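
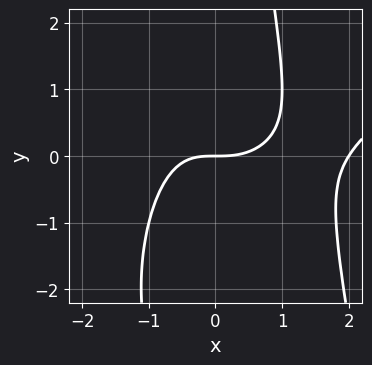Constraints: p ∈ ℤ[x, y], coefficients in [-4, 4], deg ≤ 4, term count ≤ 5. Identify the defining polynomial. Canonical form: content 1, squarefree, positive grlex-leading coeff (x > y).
1. deg p = 4. A generic line meets the curve in up to 4 points.
2. From the visible intercepts: the x-axis gridline crossings are at x ∈ {0, 2}; it meets the y-axis at y = 0 (among the integer gridlines).
3. These observations pin down the coefficients.

x^4 - x^3*y - 2*x^3 - x*y^2 + 3*y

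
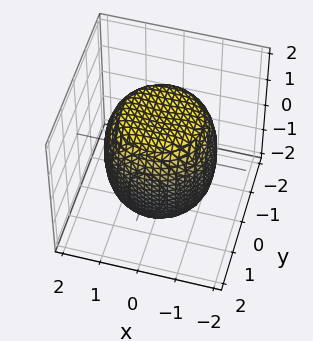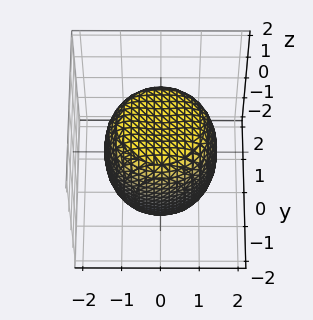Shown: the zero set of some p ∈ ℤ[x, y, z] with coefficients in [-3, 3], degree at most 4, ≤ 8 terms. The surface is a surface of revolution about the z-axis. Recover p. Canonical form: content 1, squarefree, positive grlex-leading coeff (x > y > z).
x^4 + 2*x^2*y^2 + y^4 - x^2 - y^2 + z^2 - 2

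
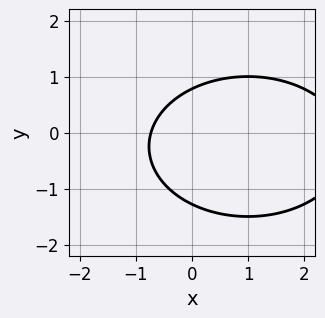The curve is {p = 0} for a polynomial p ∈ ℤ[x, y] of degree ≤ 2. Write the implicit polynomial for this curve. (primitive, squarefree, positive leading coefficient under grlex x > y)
The degree is 2 — a generic line meets the curve in up to 2 points.
Solving for integer coefficients yields p as stated.

x^2 + 2*y^2 - 2*x + y - 2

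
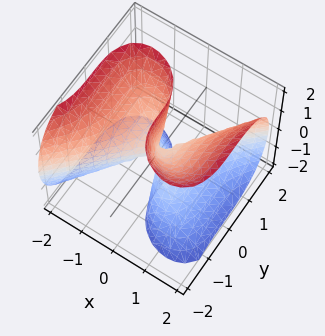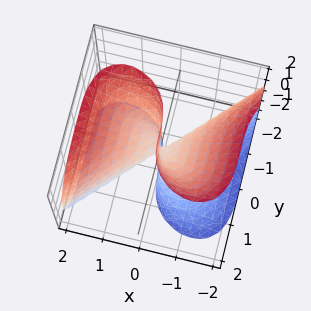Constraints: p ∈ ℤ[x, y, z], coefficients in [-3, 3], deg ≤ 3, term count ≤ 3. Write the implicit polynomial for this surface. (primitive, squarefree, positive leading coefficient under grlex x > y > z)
1. The degree is 3 — no degree-2 surface has this shape.
2. Checking where it meets the axes: it crosses the y-axis at the gridline y = 0; every point of the z-axis in the box is on the surface; one x-axis crossing is at x = 0.
3. Fitting integer coefficients to these (and the overall shape) gives p.

x^3 - x*z^2 - y^3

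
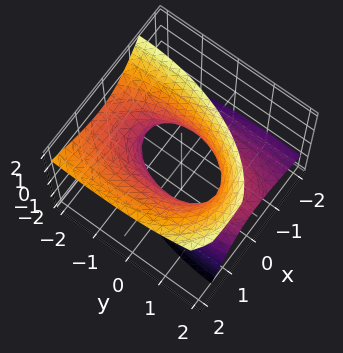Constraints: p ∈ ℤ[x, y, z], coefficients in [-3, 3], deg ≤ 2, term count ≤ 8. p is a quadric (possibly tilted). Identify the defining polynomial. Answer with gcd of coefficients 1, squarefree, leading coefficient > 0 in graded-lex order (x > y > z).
(a) Degree: no degree-1 surface has this shape, so deg p = 2.
(b) Checking where it meets the axes: no z-intercept at any integer in the box.
(c) Fitting integer coefficients to these (and the overall shape) gives p.

3*x^2 - 3*x*z + y^2 + 2*y*z - 2*z^2 - 2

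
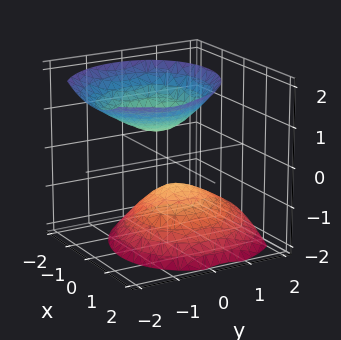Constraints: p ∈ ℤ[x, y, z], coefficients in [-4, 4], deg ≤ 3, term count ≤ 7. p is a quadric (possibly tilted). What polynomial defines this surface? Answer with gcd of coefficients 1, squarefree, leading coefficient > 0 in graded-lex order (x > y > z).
3*x^2 + x*y + 3*y^2 + 2*y*z - 3*z^2 + 2

(a) I count 2 distinct pieces. They look like related sheets of one shape, so recover p as a whole.
(b) deg p = 2. No degree-1 surface has this shape.
(c) From the axis intercepts and sections: the surface avoids every integer x-axis point in the box; the surface avoids every integer y-axis point in the box.
(d) These observations pin down the coefficients.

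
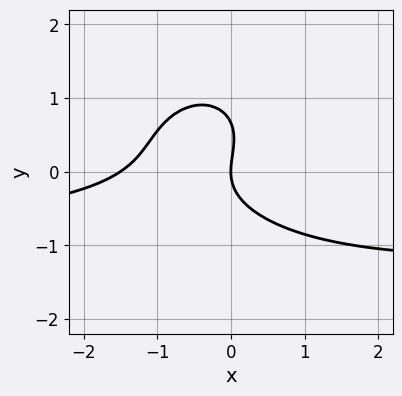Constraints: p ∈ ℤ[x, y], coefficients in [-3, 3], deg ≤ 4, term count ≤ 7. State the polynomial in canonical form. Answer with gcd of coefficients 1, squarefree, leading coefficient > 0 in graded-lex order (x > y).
2*x^2*y + 3*y^3 + 2*x^2 - 2*y^2 + 3*x

First, the degree is 3 — no degree-2 curve has this shape.
Next, reading off the gridlines: it crosses the y-axis at the gridline y = 0; it meets the x-axis at x = 0 (among the integer gridlines).
Finally, these observations pin down the coefficients.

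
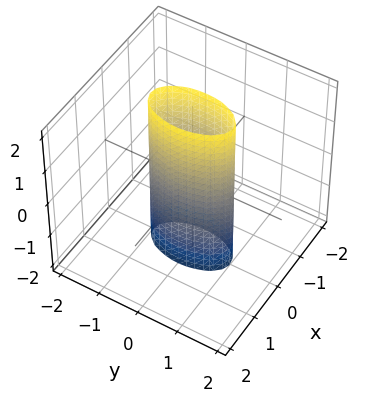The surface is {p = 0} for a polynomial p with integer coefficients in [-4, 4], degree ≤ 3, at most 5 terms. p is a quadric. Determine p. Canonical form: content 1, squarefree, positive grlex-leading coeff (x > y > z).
(a) The degree is 2 — constant cross-section along one axis; a quadric.
(b) Symmetries: the x ↦ −x reflection is a symmetry, so x appears only in even powers; it's symmetric under y → −y, forcing even powers of y; mirror symmetry z ↦ −z ⇒ only even powers of z.
(c) Observable constraints: among the integer gridlines, it crosses the y-axis at y ∈ {-1, 1}; no z-intercept at any integer in the box.
(d) The integer polynomial consistent with all of this is the stated p.

3*x^2 + y^2 - 1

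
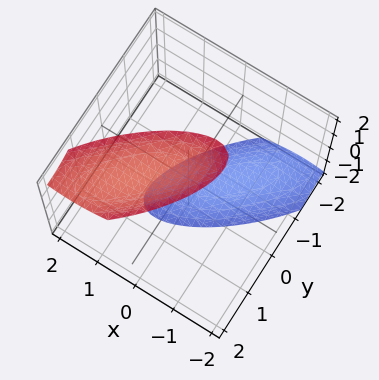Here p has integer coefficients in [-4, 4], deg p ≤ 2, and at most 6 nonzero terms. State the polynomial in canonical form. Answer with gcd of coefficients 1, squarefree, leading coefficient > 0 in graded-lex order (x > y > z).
2*x^2 - 3*x*y + 2*y^2 - y*z - z^2 + 3

(a) There are 2 components. They look like related sheets of one shape, so recover p as a whole.
(b) Degree: the shape is more complex than any degree-1 surface, so deg p = 2.
(c) Reading off the gridlines: no x-intercept at any integer in the box; the surface avoids every integer y-axis point in the box.
(d) These observations pin down the coefficients.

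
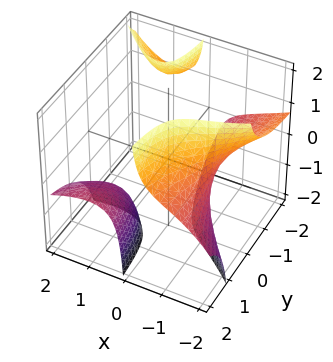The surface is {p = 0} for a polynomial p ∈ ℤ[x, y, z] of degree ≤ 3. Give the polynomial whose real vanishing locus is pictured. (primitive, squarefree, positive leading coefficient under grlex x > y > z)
The picture has 3 separate pieces. Treating them together as one polynomial.
deg p = 3. The shape is more complex than any degree-2 surface.
From the visible intercepts: it misses every integer gridline on the z-axis; no y-intercept at any integer in the box.
Assembling these constraints gives the stated polynomial.

x^3 + x^2*z + 3*x*y*z - x*y + 2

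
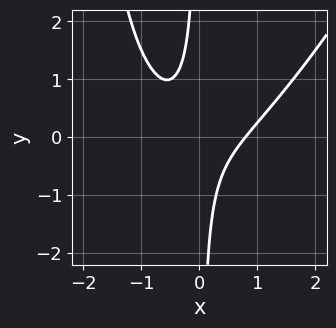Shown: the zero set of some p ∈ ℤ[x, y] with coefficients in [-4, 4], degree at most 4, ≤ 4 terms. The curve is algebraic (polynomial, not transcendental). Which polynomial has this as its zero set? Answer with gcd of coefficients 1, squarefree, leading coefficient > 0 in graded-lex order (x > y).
1. deg p = 3.
2. Checking where it meets the axes: no y-intercept at any integer in the box.
3. Putting this together gives p.

2*x^3 - x^2*y - 3*x*y - 1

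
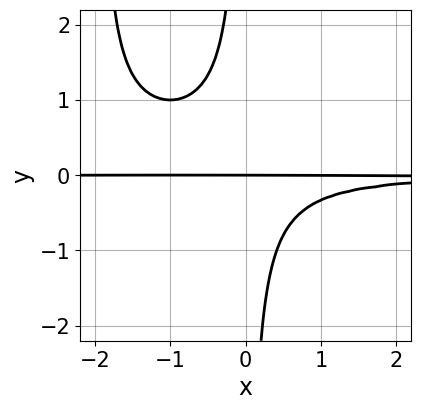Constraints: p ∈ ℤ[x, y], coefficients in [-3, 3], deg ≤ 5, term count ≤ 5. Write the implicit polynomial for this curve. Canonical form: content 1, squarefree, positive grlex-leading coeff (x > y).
x^2*y^2 + 2*x*y^2 + y

1. deg p = 4. The shape is more complex than any degree-3 curve.
2. Checking where it meets the axes: it meets the y-axis at y = 0 (among the integer gridlines); the visible x-axis segment lies entirely on the curve.
3. Together with the visible shape, these determine p as stated.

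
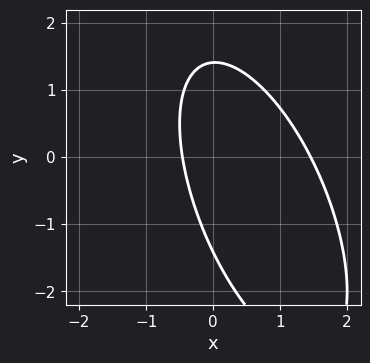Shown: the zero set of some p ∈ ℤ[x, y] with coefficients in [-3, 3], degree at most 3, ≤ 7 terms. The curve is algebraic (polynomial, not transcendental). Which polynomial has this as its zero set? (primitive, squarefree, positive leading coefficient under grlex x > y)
3*x^2 + 2*x*y + y^2 - 3*x - 2

deg p = 2. The shape is more complex than any degree-1 curve.
Putting this together gives p.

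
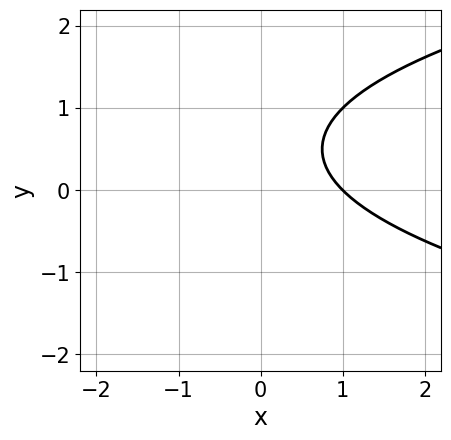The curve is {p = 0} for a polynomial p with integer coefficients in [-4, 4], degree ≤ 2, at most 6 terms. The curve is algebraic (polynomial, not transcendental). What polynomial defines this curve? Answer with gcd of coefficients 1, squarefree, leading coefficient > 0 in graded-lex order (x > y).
y^2 - x - y + 1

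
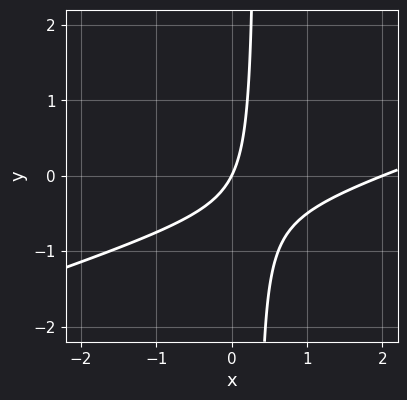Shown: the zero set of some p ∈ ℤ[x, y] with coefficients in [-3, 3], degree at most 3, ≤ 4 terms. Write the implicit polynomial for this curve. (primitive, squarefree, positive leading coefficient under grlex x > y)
x^2 - 3*x*y - 2*x + y

deg p = 2.
From the axis intercepts and sections: one y-axis crossing is at y = 0; among the integer gridlines, it crosses the x-axis at x ∈ {0, 2}.
Putting this together gives p.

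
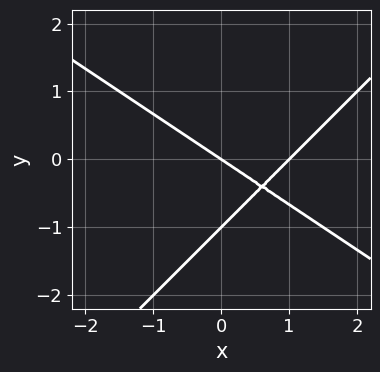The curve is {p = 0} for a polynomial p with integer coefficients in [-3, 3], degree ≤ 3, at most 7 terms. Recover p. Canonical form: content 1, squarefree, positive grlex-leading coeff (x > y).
2*x^2 + x*y - 3*y^2 - 2*x - 3*y

First, deg p = 2.
Next, reading off the gridlines: the y-axis gridline crossings are at y ∈ {-1, 0}; among the integer gridlines, it crosses the x-axis at x ∈ {0, 1}.
Finally, together with the visible shape, these determine p as stated.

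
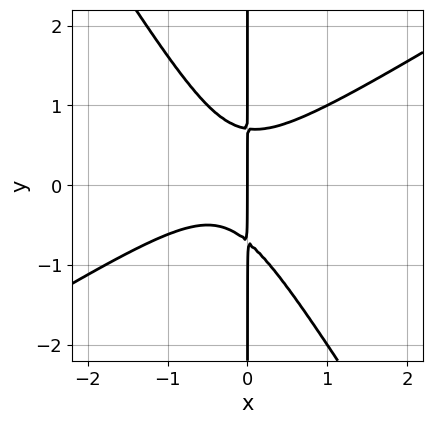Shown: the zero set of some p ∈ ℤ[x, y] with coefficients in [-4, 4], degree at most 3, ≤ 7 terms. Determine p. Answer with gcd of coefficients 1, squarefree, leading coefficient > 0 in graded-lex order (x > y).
(a) Degree: no degree-2 curve has this shape, so deg p = 3.
(b) Against the integer gridlines: it meets the x-axis at x = 0 (among the integer gridlines); every point of the y-axis in the box is on the curve.
(c) Matching integer coefficients to the picture gives p.

2*x^3 - 2*x^2*y - 2*x*y^2 + x^2 + x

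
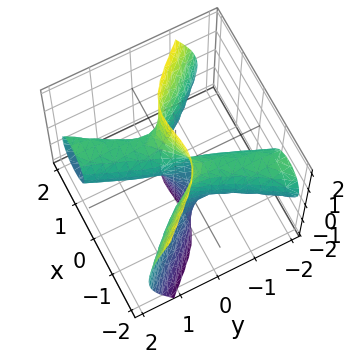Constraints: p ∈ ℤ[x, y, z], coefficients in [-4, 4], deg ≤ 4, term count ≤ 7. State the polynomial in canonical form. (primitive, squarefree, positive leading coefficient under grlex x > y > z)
3*x^3 - 3*x*y^2 + y^3 + 3*y*z^2 - 2*x

deg p = 3. The shape is more complex than any degree-2 surface.
From the axis intercepts and sections: one y-axis crossing is at y = 0; every point of the z-axis in the box is on the surface; it crosses the x-axis at the gridline x = 0.
Solving for integer coefficients yields p as stated.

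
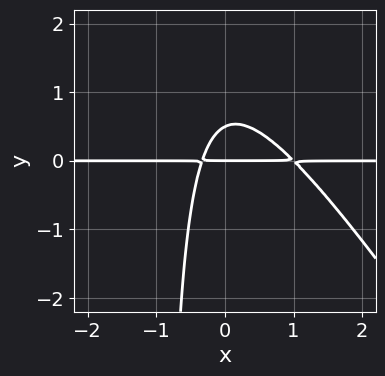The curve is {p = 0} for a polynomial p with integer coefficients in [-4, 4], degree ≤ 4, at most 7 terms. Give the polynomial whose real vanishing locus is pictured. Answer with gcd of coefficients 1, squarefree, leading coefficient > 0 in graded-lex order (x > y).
deg p = 3. The shape is more complex than any degree-2 curve.
Checking where it meets the axes: every point of the x-axis in the box is on the curve; it meets the y-axis at y = 0 (among the integer gridlines).
These observations pin down the coefficients.

3*x^2*y + 2*x*y^2 - 2*x*y + 2*y^2 - y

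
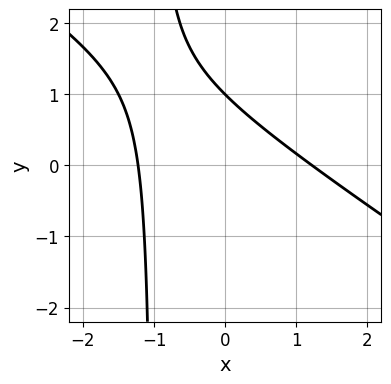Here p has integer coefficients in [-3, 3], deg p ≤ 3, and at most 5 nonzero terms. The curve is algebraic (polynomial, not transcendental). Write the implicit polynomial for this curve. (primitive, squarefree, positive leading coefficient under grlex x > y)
2*x^2 + 3*x*y + 3*y - 3

(a) The degree is 2 — the shape is more complex than any degree-1 curve.
(b) Checking where it meets the axes: one y-axis crossing is at y = 1.
(c) Fitting integer coefficients to these (and the overall shape) gives p.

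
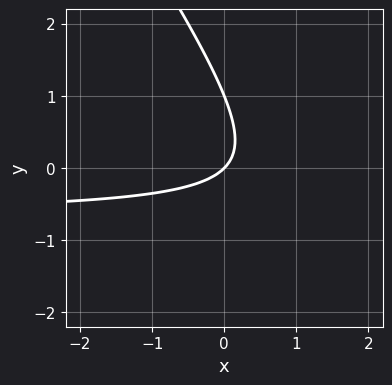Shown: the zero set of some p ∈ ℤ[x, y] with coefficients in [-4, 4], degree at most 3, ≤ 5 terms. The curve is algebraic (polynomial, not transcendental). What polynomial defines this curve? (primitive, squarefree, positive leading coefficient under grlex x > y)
First, deg p = 2. The shape is more complex than any degree-1 curve.
Then, observable constraints: the y-axis gridline crossings are at y ∈ {0, 1}; it crosses the x-axis at the gridline x = 0.
Finally, assembling these constraints gives the stated polynomial.

3*x*y + 2*y^2 + 2*x - 2*y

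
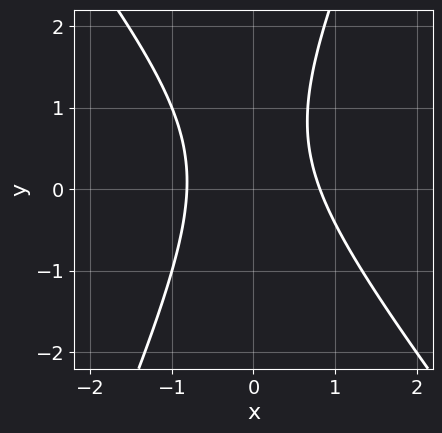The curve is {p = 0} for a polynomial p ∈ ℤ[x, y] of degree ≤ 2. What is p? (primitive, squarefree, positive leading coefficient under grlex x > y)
3*x^2 + x*y - y^2 + y - 2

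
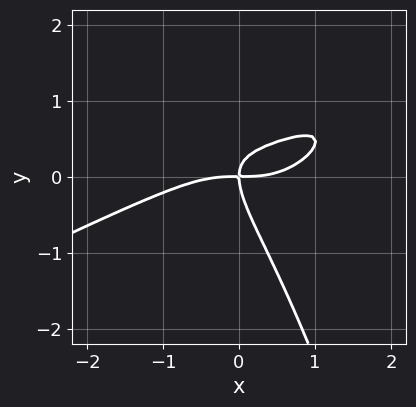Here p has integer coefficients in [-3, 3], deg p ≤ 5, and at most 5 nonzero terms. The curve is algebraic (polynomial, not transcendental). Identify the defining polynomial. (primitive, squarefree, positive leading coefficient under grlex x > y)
x^4 - 2*x^3*y + 3*x*y^2 + 2*y^3 - 2*x*y

(a) deg p = 4. No degree-3 curve has this shape.
(b) Observable constraints: it meets the x-axis at x = 0 (among the integer gridlines); it crosses the y-axis at the gridline y = 0.
(c) The integer polynomial consistent with all of this is the stated p.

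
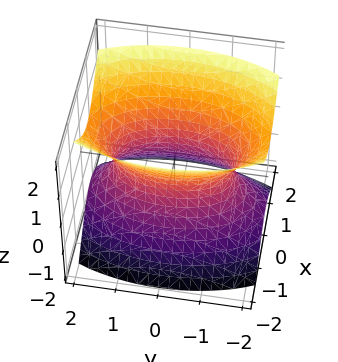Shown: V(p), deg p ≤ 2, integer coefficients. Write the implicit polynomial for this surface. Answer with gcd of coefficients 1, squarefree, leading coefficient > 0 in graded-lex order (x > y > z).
3*x^2 + y^2 - 2*z^2 - 2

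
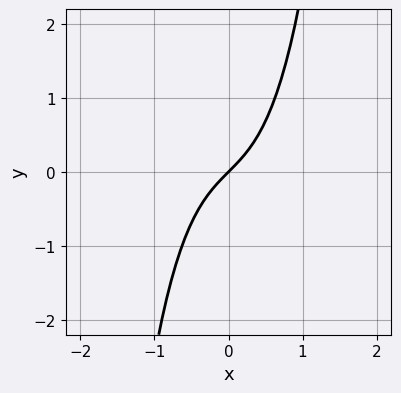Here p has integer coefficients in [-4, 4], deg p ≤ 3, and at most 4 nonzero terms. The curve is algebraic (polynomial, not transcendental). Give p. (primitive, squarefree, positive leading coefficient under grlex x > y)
(a) deg p = 3.
(b) Checking where it meets the axes: it crosses the x-axis at the gridline x = 0; it meets the y-axis at y = 0 (among the integer gridlines).
(c) Assembling these constraints gives the stated polynomial.

3*x^3 + 2*x - 2*y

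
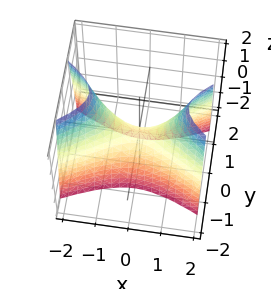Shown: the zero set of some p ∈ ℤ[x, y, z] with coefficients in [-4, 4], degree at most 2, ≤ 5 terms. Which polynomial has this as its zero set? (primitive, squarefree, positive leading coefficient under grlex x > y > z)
First, deg p = 2. A saddle surface; a quadric.
Then, symmetries: it's symmetric under y → −y, forcing even powers of y; it's symmetric under x → −x, forcing even powers of x.
Then, from the visible intercepts: it meets the y-axis at y = 0 (among the integer gridlines); it crosses the x-axis at the gridline x = 0; it crosses the z-axis at the gridline z = 0.
Finally, assembling these constraints gives the stated polynomial.

x^2 - 3*y^2 - z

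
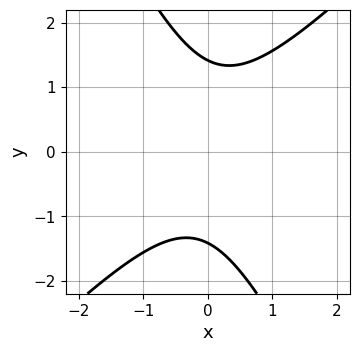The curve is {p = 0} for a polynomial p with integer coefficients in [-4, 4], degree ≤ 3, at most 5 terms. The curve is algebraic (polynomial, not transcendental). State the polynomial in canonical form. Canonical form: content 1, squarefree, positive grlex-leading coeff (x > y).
First, deg p = 2.
Then, from the visible intercepts: it misses every integer gridline on the x-axis.
Finally, together with the visible shape, these determine p as stated.

2*x^2 - x*y - y^2 + 2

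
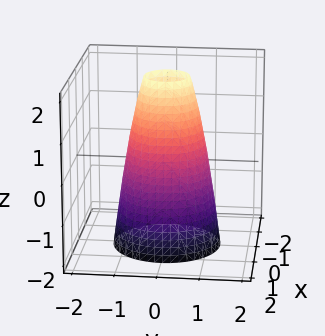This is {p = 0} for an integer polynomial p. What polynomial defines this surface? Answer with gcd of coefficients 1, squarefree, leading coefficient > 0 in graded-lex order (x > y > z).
3*x^2 + 3*y^2 + z - 3

deg p = 2. The shape is more complex than any degree-1 surface.
Symmetries: rotational symmetry about the z-axis ⇒ p depends on x, y only through x² + y².
From the visible intercepts: the y-axis gridline crossings are at y ∈ {-1, 1}; a circular section at z = 0 has radius exactly 1; among the integer gridlines, it crosses the x-axis at x ∈ {-1, 1}.
Fitting integer coefficients to these (and the overall shape) gives p.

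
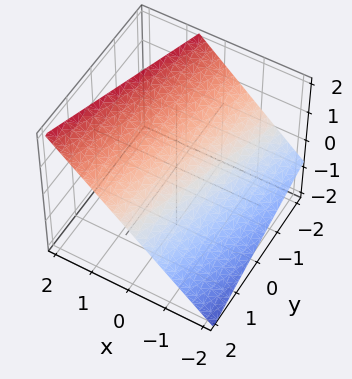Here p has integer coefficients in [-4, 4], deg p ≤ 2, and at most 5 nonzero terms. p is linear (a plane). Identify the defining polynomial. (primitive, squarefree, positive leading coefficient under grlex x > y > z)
First, the degree is 1 — the surface is flat (a plane).
Then, observable constraints: it meets the y-axis at y = 2 (among the integer gridlines).
Finally, putting this together gives p.

3*x - y - 3*z + 2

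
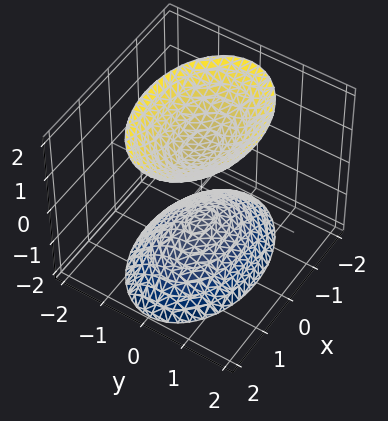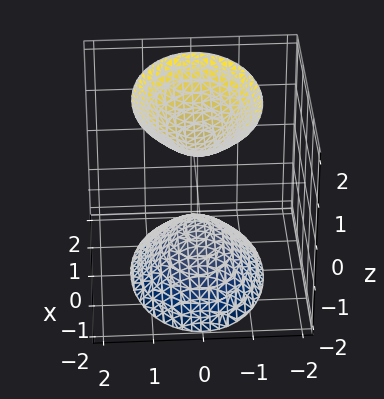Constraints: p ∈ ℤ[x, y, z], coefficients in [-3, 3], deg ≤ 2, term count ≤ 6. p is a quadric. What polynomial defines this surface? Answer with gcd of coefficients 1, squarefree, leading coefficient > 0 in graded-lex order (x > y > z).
First, there are 2 components.
Then, deg p = 2.
Then, symmetries: mirror symmetry x ↦ −x ⇒ only even powers of x; the y ↦ −y reflection is a symmetry, so y appears only in even powers; it's symmetric under z → −z, forcing even powers of z.
Next, from the visible intercepts: no y-intercept at any integer in the box; it misses every integer gridline on the x-axis; among the integer gridlines, it crosses the z-axis at z ∈ {-1, 1}.
Finally, fitting integer coefficients to these (and the overall shape) gives p.

x^2 + 2*y^2 - z^2 + 1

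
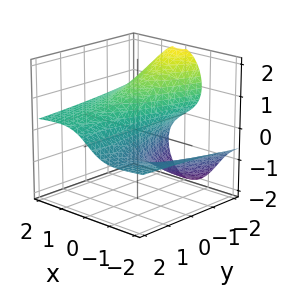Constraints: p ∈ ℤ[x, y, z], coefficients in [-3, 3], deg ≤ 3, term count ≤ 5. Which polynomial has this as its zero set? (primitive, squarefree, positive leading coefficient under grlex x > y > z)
3*x^2*z + z^3 + 2*y*z - 3*x

1. deg p = 3.
2. Against the integer gridlines: the visible y-axis segment lies entirely on the surface; it meets the z-axis at z = 0 (among the integer gridlines).
3. Assembling these constraints gives the stated polynomial.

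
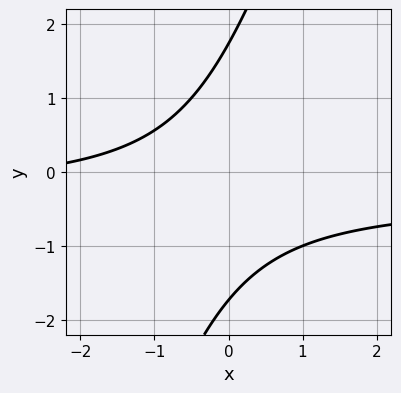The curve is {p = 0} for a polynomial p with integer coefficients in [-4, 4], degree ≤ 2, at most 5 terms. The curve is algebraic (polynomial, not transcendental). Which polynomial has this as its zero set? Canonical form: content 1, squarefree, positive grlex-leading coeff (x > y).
3*x*y - y^2 + x + 3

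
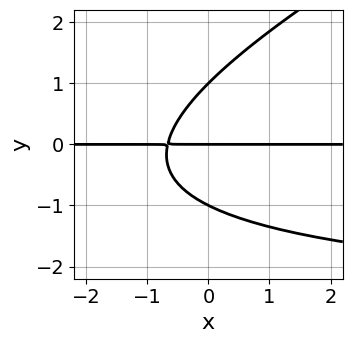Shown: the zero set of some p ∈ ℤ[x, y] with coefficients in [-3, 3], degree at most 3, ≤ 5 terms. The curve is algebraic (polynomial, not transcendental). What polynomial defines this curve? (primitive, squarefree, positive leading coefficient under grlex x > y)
x*y^2 - 2*y^3 + 3*x*y + 2*y

Degree: the shape is more complex than any degree-2 curve, so deg p = 3.
Reading off the gridlines: the y-axis gridline crossings are at y ∈ {-1, 0, 1}; the visible x-axis segment lies entirely on the curve.
Assembling these constraints gives the stated polynomial.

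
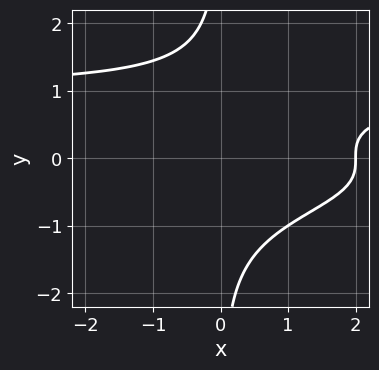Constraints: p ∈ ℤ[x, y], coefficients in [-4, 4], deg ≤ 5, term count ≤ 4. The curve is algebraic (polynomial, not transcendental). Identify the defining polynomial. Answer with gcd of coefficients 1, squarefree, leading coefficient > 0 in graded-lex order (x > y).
(a) deg p = 4.
(b) From the axis intercepts and sections: it meets the x-axis at x = 2 (among the integer gridlines); it misses every integer gridline on the y-axis.
(c) Putting this together gives p.

x*y^3 - x + 2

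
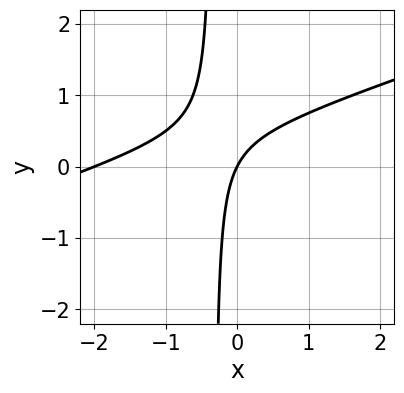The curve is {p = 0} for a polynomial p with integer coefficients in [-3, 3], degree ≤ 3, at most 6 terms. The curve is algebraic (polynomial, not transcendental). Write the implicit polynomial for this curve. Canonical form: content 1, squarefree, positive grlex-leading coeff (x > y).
First, the degree is 2 — a generic line meets the curve in up to 2 points.
Then, against the integer gridlines: among the integer gridlines, it crosses the x-axis at x ∈ {-2, 0}; one y-axis crossing is at y = 0.
Finally, putting this together gives p.

x^2 - 3*x*y + 2*x - y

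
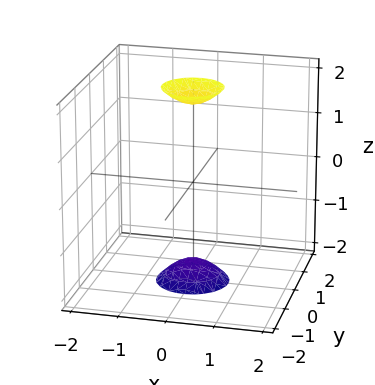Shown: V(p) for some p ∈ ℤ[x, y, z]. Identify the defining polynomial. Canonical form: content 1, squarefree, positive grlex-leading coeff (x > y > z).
3*x^2 + 3*y^2 - z^2 + 3

There are 2 components. Treating them together as one polynomial.
The degree is 2 — no degree-1 surface has this shape.
Symmetry: the surface is invariant under rotation about z: p = q(x² + y², z).
Reading off the gridlines: no y-intercept at any integer in the box; the surface avoids every integer x-axis point in the box; a circular section at z = 2 has radius between 0 and 1.
Solving for integer coefficients yields p as stated.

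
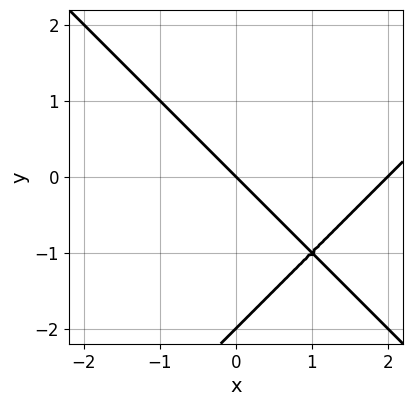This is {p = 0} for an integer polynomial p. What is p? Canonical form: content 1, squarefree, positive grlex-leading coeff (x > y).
x^2 - y^2 - 2*x - 2*y

(a) The degree is 2 — a generic line meets the curve in up to 2 points.
(b) Reading off the gridlines: among the integer gridlines, it crosses the x-axis at x ∈ {0, 2}; among the integer gridlines, it crosses the y-axis at y ∈ {-2, 0}.
(c) Together with the visible shape, these determine p as stated.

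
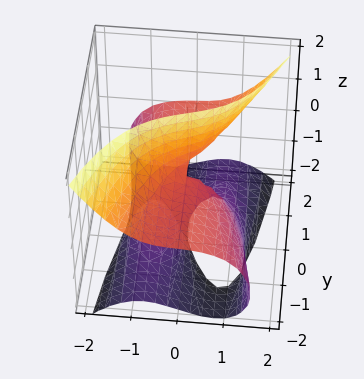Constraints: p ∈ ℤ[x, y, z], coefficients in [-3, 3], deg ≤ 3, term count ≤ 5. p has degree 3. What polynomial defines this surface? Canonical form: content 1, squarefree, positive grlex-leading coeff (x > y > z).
2*x^3 - 2*y*z^2 + 2*x*z - 3*y*z + y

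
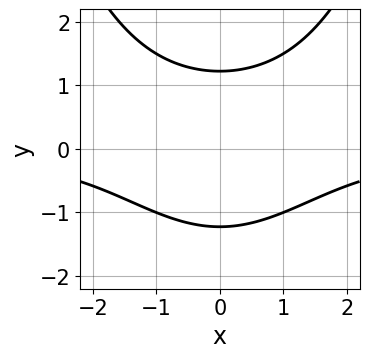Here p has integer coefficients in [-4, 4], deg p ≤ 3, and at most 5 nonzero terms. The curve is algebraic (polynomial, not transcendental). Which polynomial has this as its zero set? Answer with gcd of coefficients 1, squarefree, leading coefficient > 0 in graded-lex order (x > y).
x^2*y - 2*y^2 + 3

1. Degree: the shape is more complex than any degree-2 curve, so deg p = 3.
2. Symmetries: mirror symmetry x ↦ −x ⇒ only even powers of x.
3. Reading off the gridlines: it misses every integer gridline on the x-axis.
4. Matching integer coefficients to the picture gives p.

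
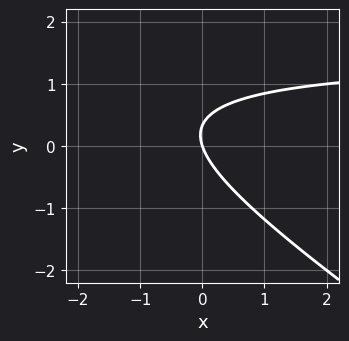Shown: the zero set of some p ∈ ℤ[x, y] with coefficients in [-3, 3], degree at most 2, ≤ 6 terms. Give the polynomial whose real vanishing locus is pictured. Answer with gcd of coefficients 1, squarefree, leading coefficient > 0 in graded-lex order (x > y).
2*x*y + 3*y^2 - 3*x - y

First, deg p = 2. A generic line meets the curve in up to 2 points.
Then, reading off the gridlines: it crosses the y-axis at the gridline y = 0; one x-axis crossing is at x = 0.
Finally, solving for integer coefficients yields p as stated.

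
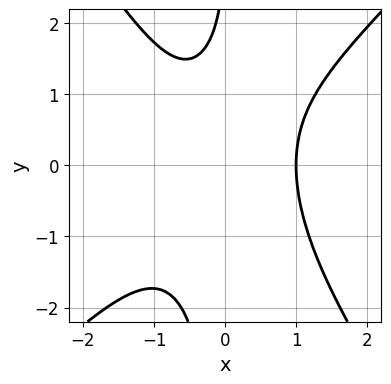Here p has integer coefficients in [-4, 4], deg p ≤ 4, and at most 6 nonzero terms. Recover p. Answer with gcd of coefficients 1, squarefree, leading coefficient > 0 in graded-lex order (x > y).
First, degree: no degree-2 curve has this shape, so deg p = 3.
Then, from the axis intercepts and sections: it meets the x-axis at x = 1 (among the integer gridlines); the curve avoids every integer y-axis point in the box.
Finally, putting this together gives p.

3*x^3 - x^2*y - 2*x*y^2 + y - 3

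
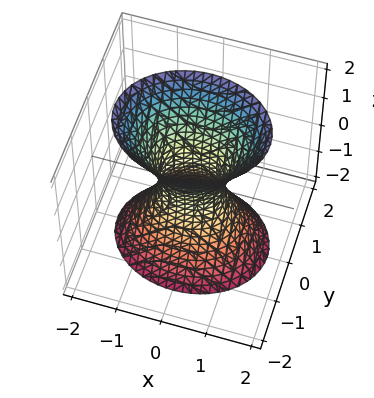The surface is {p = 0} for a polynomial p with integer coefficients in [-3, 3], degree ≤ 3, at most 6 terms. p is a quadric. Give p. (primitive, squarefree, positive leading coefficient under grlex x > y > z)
2*x^2 + 3*y^2 - z^2 - 1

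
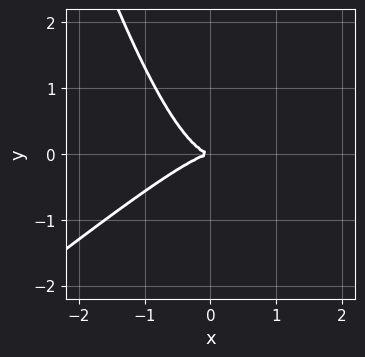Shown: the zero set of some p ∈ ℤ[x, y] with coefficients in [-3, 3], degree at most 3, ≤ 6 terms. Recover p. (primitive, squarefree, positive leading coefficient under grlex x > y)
First, degree: the shape is more complex than any degree-2 curve, so deg p = 3.
Next, against the integer gridlines: it crosses the y-axis at the gridline y = 0; one x-axis crossing is at x = 0.
Finally, together with the visible shape, these determine p as stated.

3*x^3 - 3*x^2*y - x*y^2 + 3*y^2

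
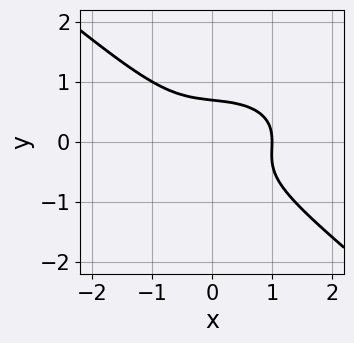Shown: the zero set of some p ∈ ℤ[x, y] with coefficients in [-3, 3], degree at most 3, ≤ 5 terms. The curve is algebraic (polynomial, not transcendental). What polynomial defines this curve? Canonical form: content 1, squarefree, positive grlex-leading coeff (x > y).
The degree is 3 — the shape is more complex than any degree-2 curve.
Reading off the gridlines: it crosses the x-axis at the gridline x = 1.
Assembling these constraints gives the stated polynomial.

x^3 + x*y^2 + 3*y^3 - 1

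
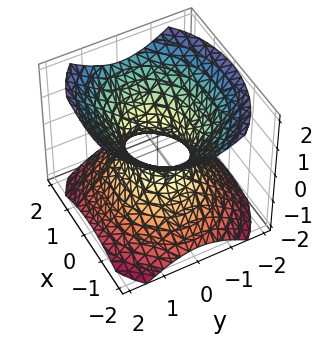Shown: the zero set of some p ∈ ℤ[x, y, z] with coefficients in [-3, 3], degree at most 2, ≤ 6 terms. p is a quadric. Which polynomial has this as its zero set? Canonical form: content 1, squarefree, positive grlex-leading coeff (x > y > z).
2*x^2 + 3*y^2 - 3*z^2 - 2

1. Degree: an hourglass — one-sheet hyperboloid; a quadric, so deg p = 2.
2. Symmetries: the y ↦ −y reflection is a symmetry, so y appears only in even powers; it's symmetric under x → −x, forcing even powers of x; it's symmetric under z → −z, forcing even powers of z.
3. Checking where it meets the axes: among the integer gridlines, it crosses the x-axis at x ∈ {-1, 1}; it misses every integer gridline on the z-axis.
4. Putting this together gives p.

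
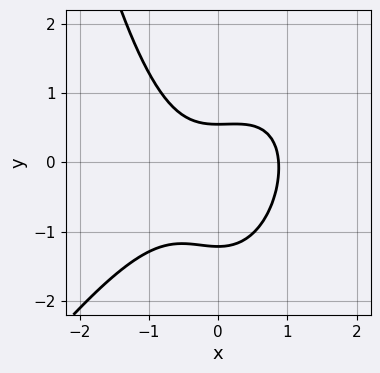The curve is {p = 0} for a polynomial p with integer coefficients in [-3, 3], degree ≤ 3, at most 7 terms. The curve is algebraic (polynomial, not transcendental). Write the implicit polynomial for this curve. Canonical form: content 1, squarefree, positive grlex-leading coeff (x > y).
1. The degree is 3 — the shape is more complex than any degree-2 curve.
2. Solving for integer coefficients yields p as stated.

3*x^3 - 2*x^2*y + 3*y^2 + 2*y - 2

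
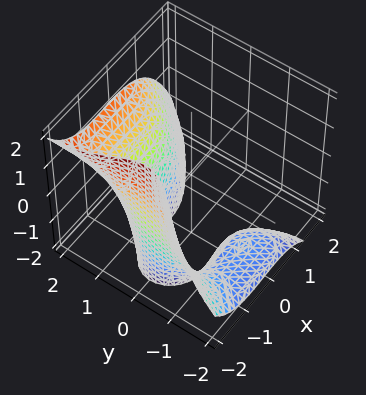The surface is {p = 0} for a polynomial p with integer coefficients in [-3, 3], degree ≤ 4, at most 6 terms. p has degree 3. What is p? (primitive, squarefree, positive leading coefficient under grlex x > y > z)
2*x^3 - 2*y^3 + 3*y^2*z + 2*x^2 + 3

1. The degree is 3 — no degree-2 surface has this shape.
2. From the axis intercepts and sections: no z-intercept at any integer in the box.
3. Assembling these constraints gives the stated polynomial.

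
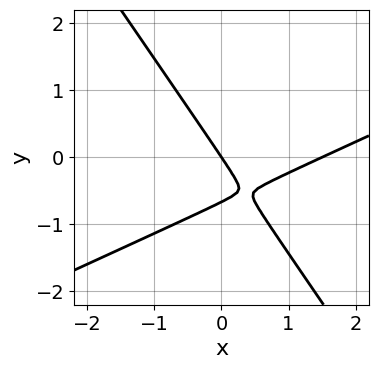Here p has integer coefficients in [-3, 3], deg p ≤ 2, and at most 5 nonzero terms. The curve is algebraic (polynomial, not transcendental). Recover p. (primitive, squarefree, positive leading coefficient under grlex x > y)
2*x^2 - 3*x*y - 3*y^2 - 3*x - 2*y

The degree is 2 — the shape is more complex than any degree-1 curve.
Against the integer gridlines: it crosses the y-axis at the gridline y = 0; it meets the x-axis at x = 0 (among the integer gridlines).
Fitting integer coefficients to these (and the overall shape) gives p.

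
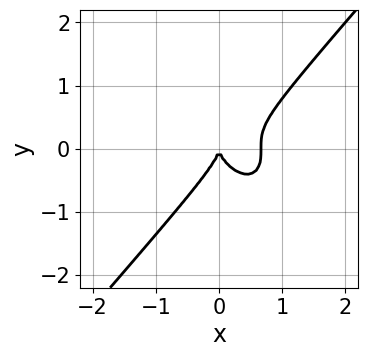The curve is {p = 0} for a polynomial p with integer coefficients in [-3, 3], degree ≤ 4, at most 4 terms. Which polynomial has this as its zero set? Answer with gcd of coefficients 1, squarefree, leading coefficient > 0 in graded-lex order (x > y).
(a) Degree: a generic line meets the curve in up to 3 points, so deg p = 3.
(b) From the visible intercepts: one x-axis crossing is at x = 0; one y-axis crossing is at y = 0.
(c) These observations pin down the coefficients.

3*x^3 - 2*y^3 - 2*x^2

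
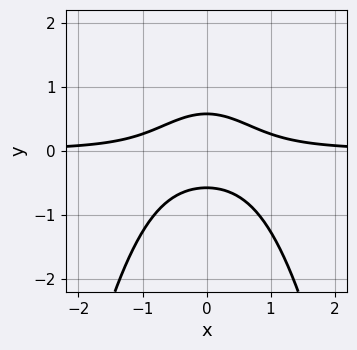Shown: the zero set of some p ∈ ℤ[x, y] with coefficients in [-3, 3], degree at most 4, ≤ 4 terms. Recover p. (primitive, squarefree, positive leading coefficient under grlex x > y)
Degree: the shape is more complex than any degree-2 curve, so deg p = 3.
Symmetries: mirror symmetry x ↦ −x ⇒ only even powers of x.
Against the integer gridlines: no x-intercept at any integer in the box.
Putting this together gives p.

3*x^2*y + 3*y^2 - 1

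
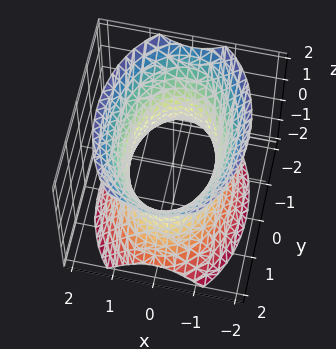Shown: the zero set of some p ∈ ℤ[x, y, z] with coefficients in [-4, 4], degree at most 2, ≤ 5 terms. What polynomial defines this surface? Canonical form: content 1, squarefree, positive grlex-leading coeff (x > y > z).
1. deg p = 2.
2. Symmetries: it's symmetric under y → −y, forcing even powers of y; mirror symmetry z ↦ −z ⇒ only even powers of z; it's symmetric under x → −x, forcing even powers of x.
3. From the visible intercepts: no z-intercept at any integer in the box; among the integer gridlines, it crosses the x-axis at x ∈ {-1, 1}.
4. Matching integer coefficients to the picture gives p.

2*x^2 + y^2 - z^2 - 2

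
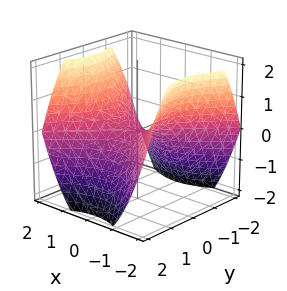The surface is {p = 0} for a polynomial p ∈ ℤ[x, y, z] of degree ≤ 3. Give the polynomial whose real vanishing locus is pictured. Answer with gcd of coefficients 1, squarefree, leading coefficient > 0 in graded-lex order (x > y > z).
2*x^2 - 2*y^2 - 3*z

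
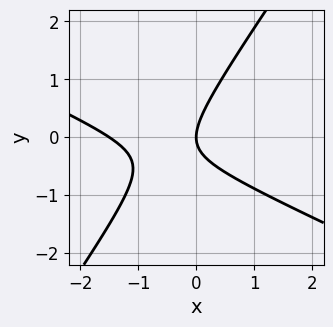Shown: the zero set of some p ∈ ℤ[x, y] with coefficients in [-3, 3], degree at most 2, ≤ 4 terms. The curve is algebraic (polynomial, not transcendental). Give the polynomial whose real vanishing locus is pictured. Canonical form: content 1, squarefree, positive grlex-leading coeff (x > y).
2*x^2 + 3*x*y - 3*y^2 + 3*x

Degree: a generic line meets the curve in up to 2 points, so deg p = 2.
From the visible intercepts: it crosses the x-axis at the gridline x = 0; it crosses the y-axis at the gridline y = 0.
Matching integer coefficients to the picture gives p.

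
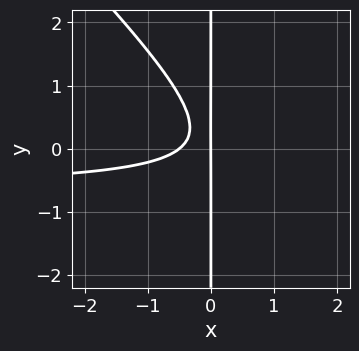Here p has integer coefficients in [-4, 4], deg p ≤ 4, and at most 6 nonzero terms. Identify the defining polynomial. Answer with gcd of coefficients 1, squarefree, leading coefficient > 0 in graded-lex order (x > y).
First, degree: a generic line meets the curve in up to 3 points, so deg p = 3.
Then, against the integer gridlines: every point of the y-axis in the box is on the curve; it meets the x-axis at x = 0 (among the integer gridlines).
Finally, solving for integer coefficients yields p as stated.

3*x^2*y + 3*x*y^2 + 2*x^2 - x*y + x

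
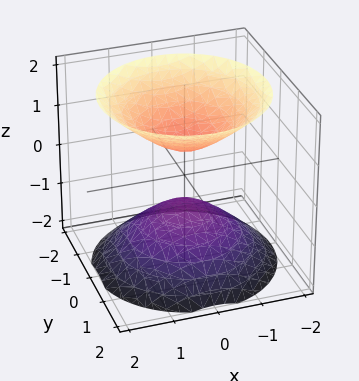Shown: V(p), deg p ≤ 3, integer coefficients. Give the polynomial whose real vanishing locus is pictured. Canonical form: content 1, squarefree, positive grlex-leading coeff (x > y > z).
2*x^2 + 2*y^2 - 2*z^2 + 1

The picture has 2 separate pieces. They look like related sheets of one shape, so recover p as a whole.
The degree is 2 — two sheets facing apart; a quadric.
Symmetry: every cross-section ⟂ z is a circle, so x, y appear only via x² + y²; the z ↦ −z reflection is a symmetry, so z appears only in even powers.
Against the integer gridlines: it misses every integer gridline on the y-axis; a circular section at z = 1 has radius between 0 and 1.
Together with the visible shape, these determine p as stated.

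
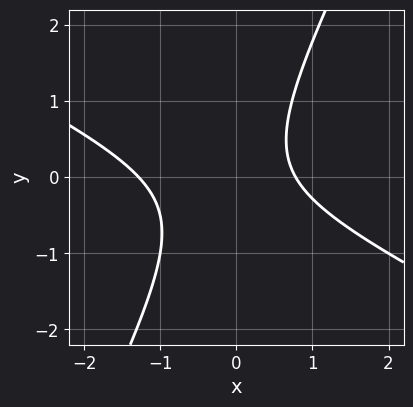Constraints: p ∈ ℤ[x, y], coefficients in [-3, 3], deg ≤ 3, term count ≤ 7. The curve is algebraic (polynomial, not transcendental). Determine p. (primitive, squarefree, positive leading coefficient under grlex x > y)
2*x^2 + 3*x*y - 2*y^2 + x - 2

First, degree: the shape is more complex than any degree-1 curve, so deg p = 2.
Next, from the axis intercepts and sections: the curve avoids every integer y-axis point in the box.
Finally, putting this together gives p.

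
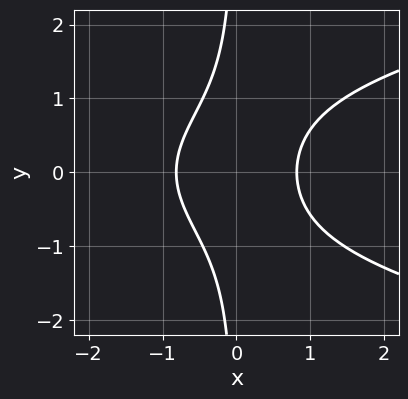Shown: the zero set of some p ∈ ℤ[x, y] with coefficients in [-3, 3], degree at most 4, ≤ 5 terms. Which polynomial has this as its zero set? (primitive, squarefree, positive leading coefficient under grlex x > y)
3*x*y^2 - 3*x^2 + 2

The degree is 3 — no degree-2 curve has this shape.
Symmetries: mirror symmetry y ↦ −y ⇒ only even powers of y.
From the visible intercepts: it misses every integer gridline on the y-axis.
Fitting integer coefficients to these (and the overall shape) gives p.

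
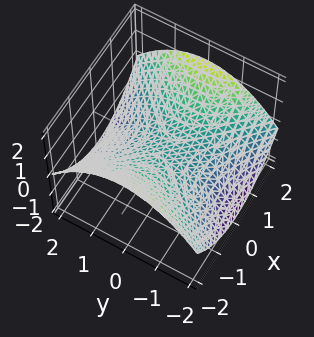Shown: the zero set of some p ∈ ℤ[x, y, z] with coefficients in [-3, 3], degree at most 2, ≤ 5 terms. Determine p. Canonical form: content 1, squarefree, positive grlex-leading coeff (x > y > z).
First, the degree is 2 — a hyperbolic paraboloid; a quadric.
Then, symmetries: it's symmetric under y → −y, forcing even powers of y; it's symmetric under x → −x, forcing even powers of x.
Next, observable constraints: it crosses the x-axis at the gridline x = 0; it crosses the z-axis at the gridline z = 0; it crosses the y-axis at the gridline y = 0.
Finally, fitting integer coefficients to these (and the overall shape) gives p.

x^2 - y^2 - 3*z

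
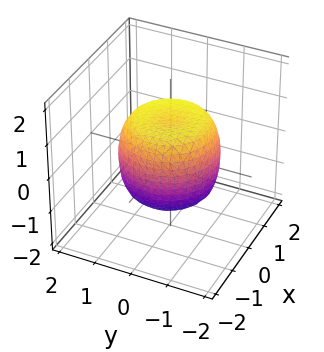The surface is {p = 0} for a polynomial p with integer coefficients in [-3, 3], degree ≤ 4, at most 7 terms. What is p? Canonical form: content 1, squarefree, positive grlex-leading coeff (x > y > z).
x^4 + 2*x^2*y^2 + y^4 - x^2 - y^2 + z^2 - 1

First, degree: no degree-3 surface has this shape, so deg p = 4.
Next, symmetries: rotational symmetry about the z-axis ⇒ p depends on x, y only through x² + y².
Then, observable constraints: a circular section at z = 1 has radius exactly 1; among the integer gridlines, it crosses the z-axis at z ∈ {-1, 1}.
Finally, solving for integer coefficients yields p as stated.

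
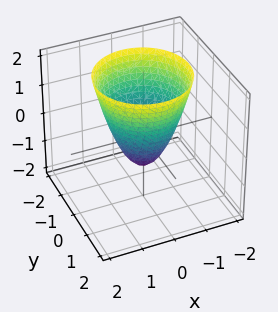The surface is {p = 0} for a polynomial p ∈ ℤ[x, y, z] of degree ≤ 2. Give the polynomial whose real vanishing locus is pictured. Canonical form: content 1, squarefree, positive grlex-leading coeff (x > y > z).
3*x^2 + 3*y^2 - 2*z - 2

1. deg p = 2. The shape is more complex than any degree-1 surface.
2. Symmetries: rotational symmetry about the z-axis ⇒ p depends on x, y only through x² + y².
3. From the axis intercepts and sections: it meets the z-axis at z = -1 (among the integer gridlines); a circular section at z = 1 has radius between 1 and 2.
4. Matching integer coefficients to the picture gives p.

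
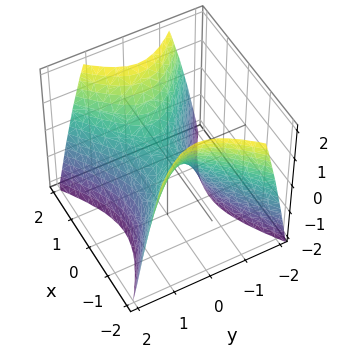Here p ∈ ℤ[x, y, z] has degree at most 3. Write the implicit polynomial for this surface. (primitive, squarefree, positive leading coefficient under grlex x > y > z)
(a) deg p = 2.
(b) Symmetries: it's symmetric under x → −x, forcing even powers of x; it's symmetric under y → −y, forcing even powers of y.
(c) Against the integer gridlines: one z-axis crossing is at z = 0; it crosses the x-axis at the gridline x = 0; it meets the y-axis at y = 0 (among the integer gridlines).
(d) Putting this together gives p.

2*x^2 - 3*y^2 - 2*z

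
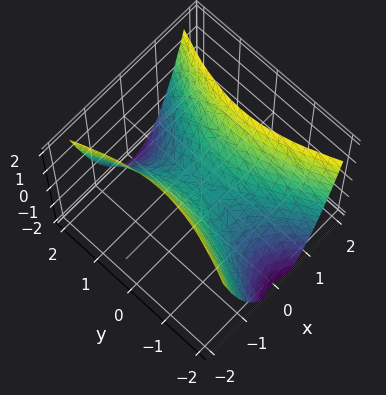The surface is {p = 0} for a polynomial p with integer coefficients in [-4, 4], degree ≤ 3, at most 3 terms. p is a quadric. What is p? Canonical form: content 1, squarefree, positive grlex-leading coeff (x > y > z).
First, the degree is 2 — a saddle surface; a quadric.
Then, symmetries: it's symmetric under x → −x, forcing even powers of x; mirror symmetry y ↦ −y ⇒ only even powers of y.
Then, from the visible intercepts: it crosses the y-axis at the gridline y = 0; it meets the x-axis at x = 0 (among the integer gridlines); it meets the z-axis at z = 0 (among the integer gridlines).
Finally, these observations pin down the coefficients.

3*x^2 - y^2 - 2*z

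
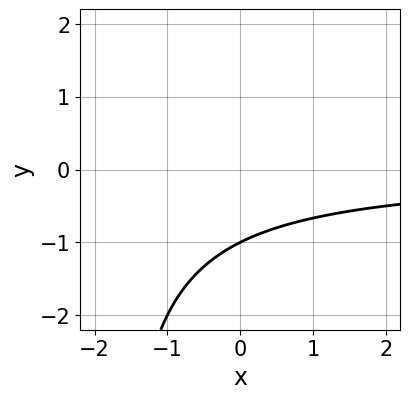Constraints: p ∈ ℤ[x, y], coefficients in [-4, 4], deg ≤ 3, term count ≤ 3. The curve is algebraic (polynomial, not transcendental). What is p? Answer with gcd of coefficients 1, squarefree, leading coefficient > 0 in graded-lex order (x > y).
First, deg p = 2. No degree-1 curve has this shape.
Next, observable constraints: no x-intercept at any integer in the box; it meets the y-axis at y = -1 (among the integer gridlines).
Finally, these observations pin down the coefficients.

x*y + 2*y + 2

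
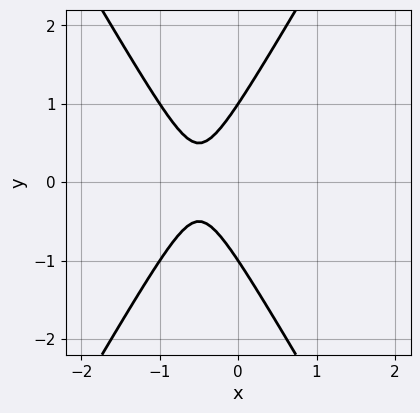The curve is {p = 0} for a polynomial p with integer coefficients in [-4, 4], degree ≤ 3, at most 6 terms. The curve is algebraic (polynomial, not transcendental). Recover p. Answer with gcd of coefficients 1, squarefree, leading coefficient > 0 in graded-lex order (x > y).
3*x^2 - y^2 + 3*x + 1

1. Degree: the shape is more complex than any degree-1 curve, so deg p = 2.
2. Symmetries: it's symmetric under y → −y, forcing even powers of y.
3. Observable constraints: the y-axis gridline crossings are at y ∈ {-1, 1}; the curve avoids every integer x-axis point in the box.
4. Solving for integer coefficients yields p as stated.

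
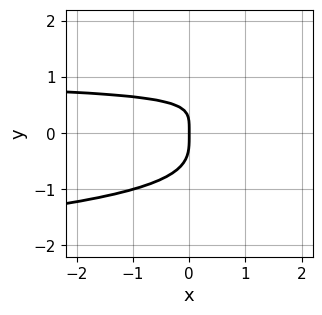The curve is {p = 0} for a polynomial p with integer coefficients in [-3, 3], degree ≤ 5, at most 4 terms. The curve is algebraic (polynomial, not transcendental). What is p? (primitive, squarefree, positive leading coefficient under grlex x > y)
First, degree: the shape is more complex than any degree-3 curve, so deg p = 4.
Then, reading off the gridlines: one y-axis crossing is at y = 0; one x-axis crossing is at x = 0.
Finally, the integer polynomial consistent with all of this is the stated p.

2*y^4 - x*y + x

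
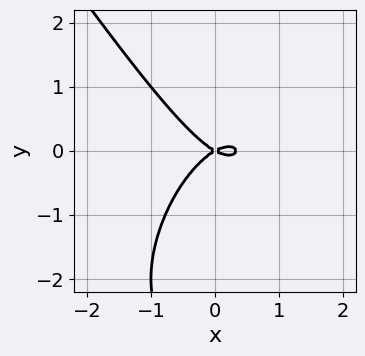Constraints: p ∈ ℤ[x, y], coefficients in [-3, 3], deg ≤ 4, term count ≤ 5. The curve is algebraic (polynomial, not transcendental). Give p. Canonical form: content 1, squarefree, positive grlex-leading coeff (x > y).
3*x^3 + y^3 - x^2 + 3*y^2

Degree: no degree-2 curve has this shape, so deg p = 3.
Checking where it meets the axes: it crosses the y-axis at the gridline y = 0; it crosses the x-axis at the gridline x = 0.
Assembling these constraints gives the stated polynomial.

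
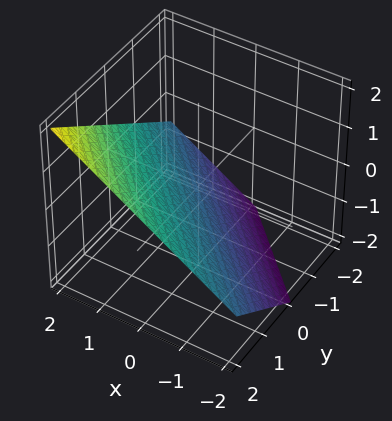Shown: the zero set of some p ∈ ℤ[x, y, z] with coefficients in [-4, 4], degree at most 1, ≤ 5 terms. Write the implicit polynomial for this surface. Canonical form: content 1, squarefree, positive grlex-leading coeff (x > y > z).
2*x + 2*y - 3*z - 2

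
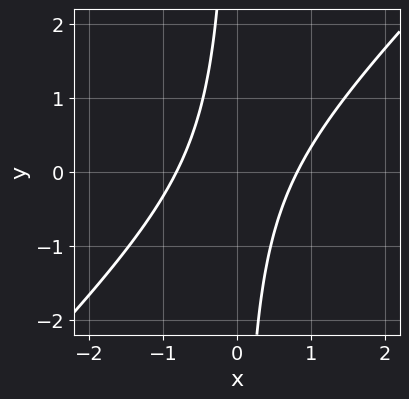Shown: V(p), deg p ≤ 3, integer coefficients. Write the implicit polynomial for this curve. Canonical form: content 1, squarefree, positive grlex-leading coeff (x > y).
(a) Degree: no degree-1 curve has this shape, so deg p = 2.
(b) From the visible intercepts: the curve avoids every integer y-axis point in the box.
(c) The integer polynomial consistent with all of this is the stated p.

3*x^2 - 3*x*y - 2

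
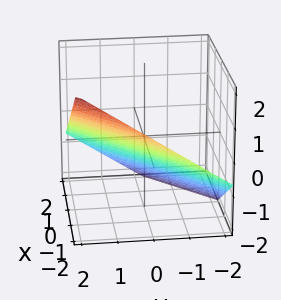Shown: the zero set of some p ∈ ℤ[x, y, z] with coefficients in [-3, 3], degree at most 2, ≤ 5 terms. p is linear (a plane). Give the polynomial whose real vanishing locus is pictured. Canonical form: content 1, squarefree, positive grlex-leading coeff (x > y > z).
2*x - 2*y + 3*z + 2

(a) Degree: the surface is flat (a plane), so deg p = 1.
(b) Checking where it meets the axes: one y-axis crossing is at y = 1; it meets the x-axis at x = -1 (among the integer gridlines).
(c) Assembling these constraints gives the stated polynomial.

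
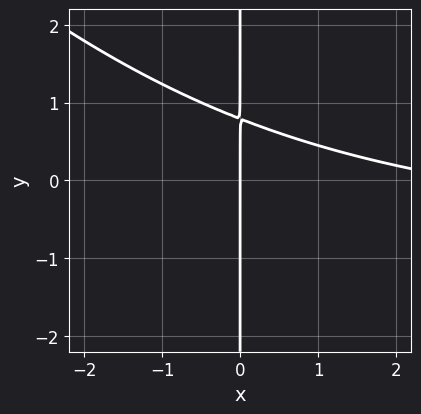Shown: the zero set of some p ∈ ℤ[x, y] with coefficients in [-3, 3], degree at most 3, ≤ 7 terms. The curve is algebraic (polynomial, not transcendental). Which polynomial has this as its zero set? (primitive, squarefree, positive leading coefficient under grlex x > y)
(a) Degree: no degree-2 curve has this shape, so deg p = 3.
(b) Observable constraints: one x-axis crossing is at x = 0; the visible y-axis segment lies entirely on the curve.
(c) These observations pin down the coefficients.

x^2*y + x*y^2 + x^2 + 3*x*y - 3*x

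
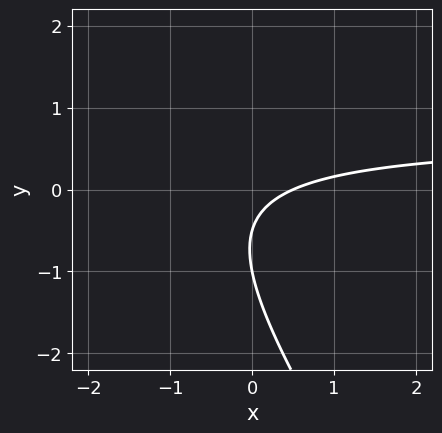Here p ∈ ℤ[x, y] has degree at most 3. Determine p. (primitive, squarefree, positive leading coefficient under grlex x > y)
(a) The degree is 2 — no degree-1 curve has this shape.
(b) Reading off the gridlines: it crosses the y-axis at the gridline y = -1.
(c) Putting this together gives p.

3*x*y + 2*y^2 - 2*x + 3*y + 1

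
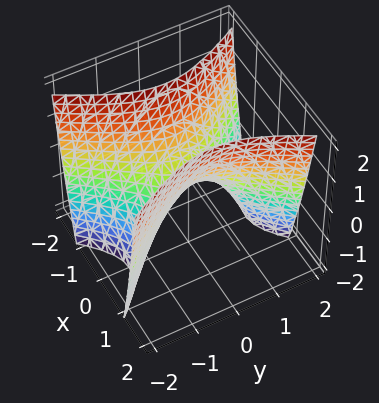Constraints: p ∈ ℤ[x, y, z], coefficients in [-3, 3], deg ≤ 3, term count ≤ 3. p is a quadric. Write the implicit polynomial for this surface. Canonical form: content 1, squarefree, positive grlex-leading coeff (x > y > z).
(a) Degree: a saddle surface; a quadric, so deg p = 2.
(b) Symmetries: the x ↦ −x reflection is a symmetry, so x appears only in even powers; mirror symmetry y ↦ −y ⇒ only even powers of y.
(c) Checking where it meets the axes: it crosses the z-axis at the gridline z = 0; one x-axis crossing is at x = 0.
(d) Matching integer coefficients to the picture gives p.

2*x^2 - y^2 - z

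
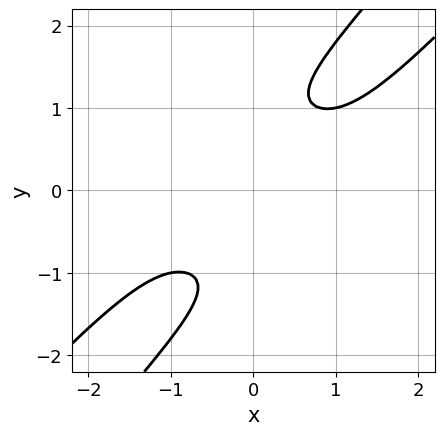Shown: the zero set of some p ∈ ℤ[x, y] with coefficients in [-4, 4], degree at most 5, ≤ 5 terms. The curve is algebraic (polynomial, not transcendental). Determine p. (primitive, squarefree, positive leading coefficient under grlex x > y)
x^4 - 3*x*y^3 + 2*y^4 - 2*y^2 + 2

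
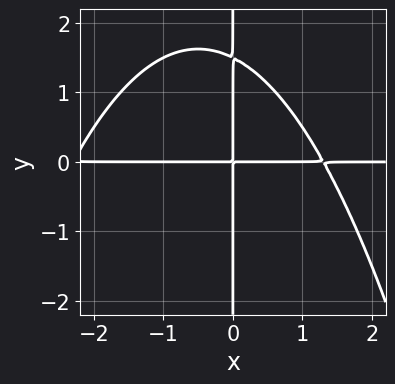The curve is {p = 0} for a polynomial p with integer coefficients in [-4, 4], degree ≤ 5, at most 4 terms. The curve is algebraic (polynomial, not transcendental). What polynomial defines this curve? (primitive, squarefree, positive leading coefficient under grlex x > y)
x^3*y + x^2*y + 2*x*y^2 - 3*x*y

(a) Degree: no degree-3 curve has this shape, so deg p = 4.
(b) From the axis intercepts and sections: every point of the y-axis in the box is on the curve; the visible x-axis segment lies entirely on the curve.
(c) These observations pin down the coefficients.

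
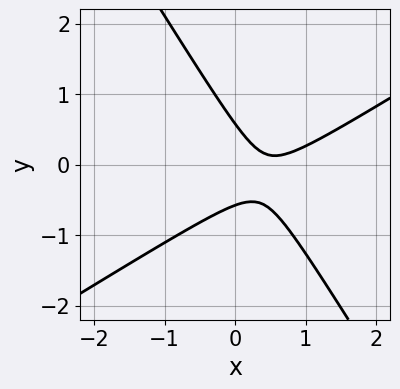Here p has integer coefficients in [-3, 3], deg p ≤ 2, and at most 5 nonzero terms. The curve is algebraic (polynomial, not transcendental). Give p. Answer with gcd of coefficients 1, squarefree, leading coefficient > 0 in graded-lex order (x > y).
3*x^2 - 3*x*y - 3*y^2 - 3*x + 1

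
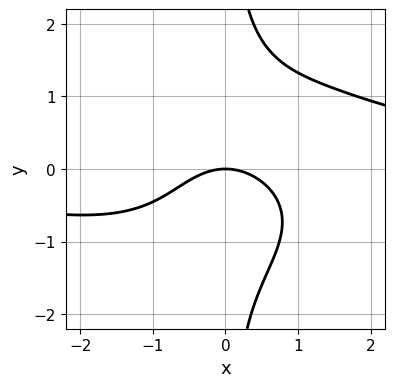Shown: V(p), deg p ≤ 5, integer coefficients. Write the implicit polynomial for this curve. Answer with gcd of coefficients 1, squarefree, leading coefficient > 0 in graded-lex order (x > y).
x^3*y + 2*x*y^3 - 2*x^2 - 3*y

(a) deg p = 4. No degree-3 curve has this shape.
(b) Observable constraints: one y-axis crossing is at y = 0; one x-axis crossing is at x = 0.
(c) Together with the visible shape, these determine p as stated.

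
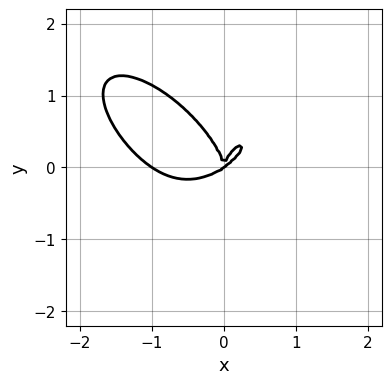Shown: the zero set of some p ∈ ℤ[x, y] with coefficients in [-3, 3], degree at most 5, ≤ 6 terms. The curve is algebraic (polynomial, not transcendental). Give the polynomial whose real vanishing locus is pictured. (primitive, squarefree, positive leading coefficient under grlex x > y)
2*x^4 + 2*y^4 + 2*x^3 - 3*x^2*y

First, deg p = 4. No degree-3 curve has this shape.
Then, from the axis intercepts and sections: the x-axis gridline crossings are at x ∈ {-1, 0}; it crosses the y-axis at the gridline y = 0.
Finally, these observations pin down the coefficients.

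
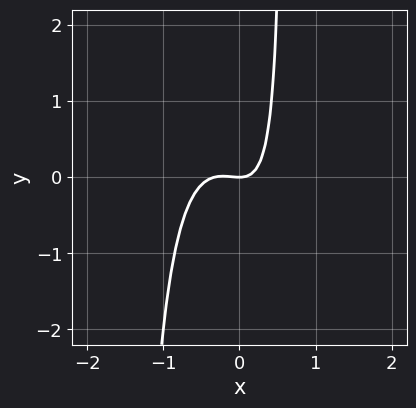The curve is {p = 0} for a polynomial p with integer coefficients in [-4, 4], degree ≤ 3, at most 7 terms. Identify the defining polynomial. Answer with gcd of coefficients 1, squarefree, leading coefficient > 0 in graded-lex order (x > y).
3*x^3 + x^2*y + x^2 + x*y - y

First, deg p = 3.
Then, observable constraints: one x-axis crossing is at x = 0; it meets the y-axis at y = 0 (among the integer gridlines).
Finally, these observations pin down the coefficients.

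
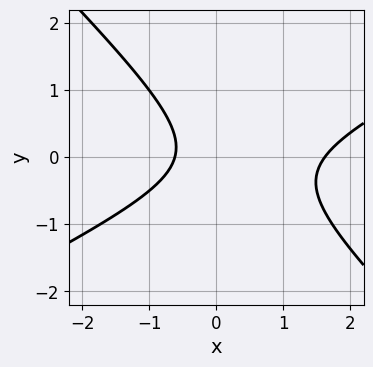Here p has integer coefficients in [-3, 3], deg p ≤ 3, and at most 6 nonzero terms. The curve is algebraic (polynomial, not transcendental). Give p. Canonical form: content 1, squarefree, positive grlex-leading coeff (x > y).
x^2 - x*y - 2*y^2 - x - 1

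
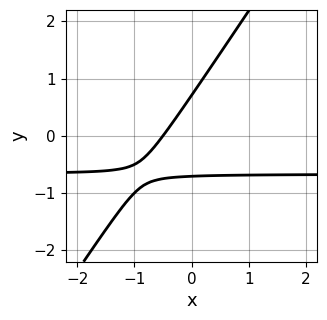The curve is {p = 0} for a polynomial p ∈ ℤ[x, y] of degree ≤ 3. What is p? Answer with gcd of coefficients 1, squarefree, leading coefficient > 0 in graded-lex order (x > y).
3*x*y - 2*y^2 + 2*x + 1

deg p = 2.
Matching integer coefficients to the picture gives p.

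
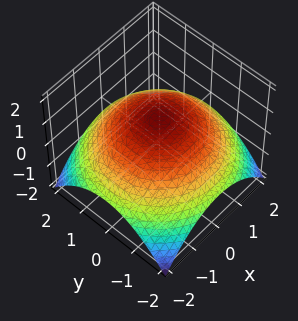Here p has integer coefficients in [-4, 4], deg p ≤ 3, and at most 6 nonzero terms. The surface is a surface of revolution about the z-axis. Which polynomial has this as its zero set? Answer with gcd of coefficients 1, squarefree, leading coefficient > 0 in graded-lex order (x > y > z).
The degree is 2 — a generic line meets the surface in up to 2 points.
Symmetry: every cross-section ⟂ z is a circle, so x, y appear only via x² + y².
From the axis intercepts and sections: it crosses the z-axis at the gridline z = 1; a circular section at z = 0 has radius between 1 and 2.
Solving for integer coefficients yields p as stated.

x^2 + y^2 + 3*z - 3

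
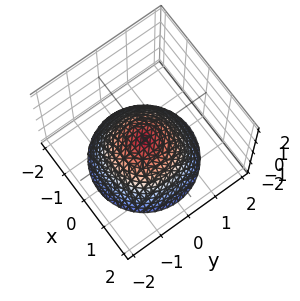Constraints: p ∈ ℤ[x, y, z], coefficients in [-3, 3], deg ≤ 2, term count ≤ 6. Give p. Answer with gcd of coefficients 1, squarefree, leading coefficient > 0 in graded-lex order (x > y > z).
1. The degree is 2 — the shape is more complex than any degree-1 surface.
2. By symmetry, every cross-section ⟂ z is a circle, so x, y appear only via x² + y².
3. From the axis intercepts and sections: it misses every integer gridline on the x-axis; a circular section at z = -2 has radius between 1 and 2.
4. Together with the visible shape, these determine p as stated.

2*x^2 + 2*y^2 + 3*z + 1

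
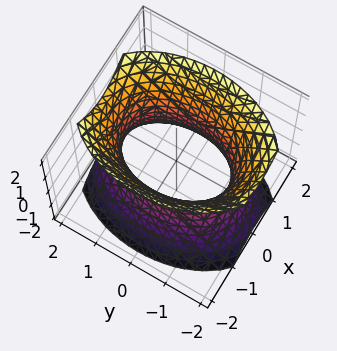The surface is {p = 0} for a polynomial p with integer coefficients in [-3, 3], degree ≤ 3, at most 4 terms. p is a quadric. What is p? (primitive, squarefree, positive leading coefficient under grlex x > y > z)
First, deg p = 2. An hourglass — one-sheet hyperboloid; a quadric.
Next, symmetries: the x ↦ −x reflection is a symmetry, so x appears only in even powers; it's symmetric under z → −z, forcing even powers of z; it's symmetric under y → −y, forcing even powers of y.
Then, from the axis intercepts and sections: the x-axis gridline crossings are at x ∈ {-1, 1}; the surface avoids every integer z-axis point in the box.
Finally, fitting integer coefficients to these (and the overall shape) gives p.

2*x^2 + y^2 - z^2 - 2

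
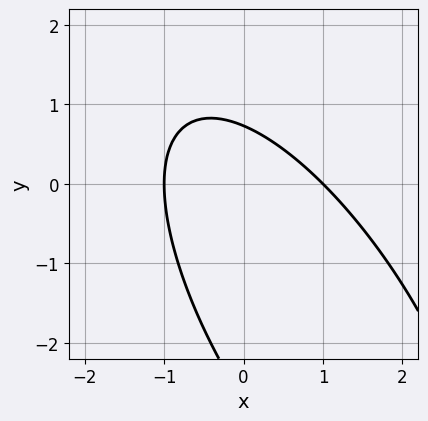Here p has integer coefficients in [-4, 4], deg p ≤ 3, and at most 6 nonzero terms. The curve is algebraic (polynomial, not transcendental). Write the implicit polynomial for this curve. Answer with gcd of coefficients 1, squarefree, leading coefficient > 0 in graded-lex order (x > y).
1. Degree: no degree-1 curve has this shape, so deg p = 2.
2. From the axis intercepts and sections: the x-axis gridline crossings are at x ∈ {-1, 1}.
3. Solving for integer coefficients yields p as stated.

2*x^2 + 2*x*y + y^2 + 2*y - 2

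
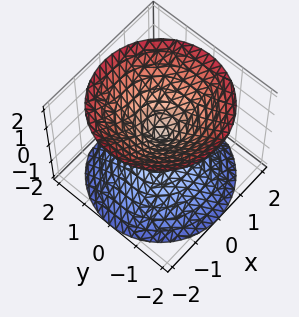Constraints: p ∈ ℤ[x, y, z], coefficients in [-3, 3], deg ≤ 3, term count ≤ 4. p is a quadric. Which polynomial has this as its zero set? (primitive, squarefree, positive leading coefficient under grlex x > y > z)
x^2 + y^2 - z^2

First, there are 2 components. They look like related sheets of one shape, so recover p as a whole.
Next, the degree is 2 — a double cone through the origin; a quadric.
Then, symmetry: the surface is invariant under rotation about z: p = q(x² + y², z); it's symmetric under z → −z, forcing even powers of z.
Then, from the visible intercepts: it meets the x-axis at x = 0 (among the integer gridlines); a circular section at z = -1 has radius exactly 1; it crosses the z-axis at the gridline z = 0.
Finally, putting this together gives p.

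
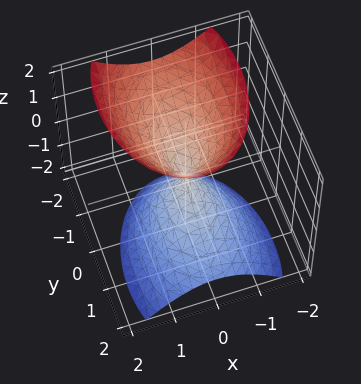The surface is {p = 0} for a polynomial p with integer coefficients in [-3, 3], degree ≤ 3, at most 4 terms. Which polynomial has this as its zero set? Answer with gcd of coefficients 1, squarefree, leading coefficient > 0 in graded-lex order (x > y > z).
First, I count 2 distinct pieces. Treating them together as one polynomial.
Next, degree: the shape is more complex than any degree-1 surface, so deg p = 2.
Then, observable constraints: it meets the x-axis at x = 0 (among the integer gridlines); it meets the y-axis at y = 0 (among the integer gridlines); it meets the z-axis at z = 0 (among the integer gridlines).
Finally, putting this together gives p.

2*x^2 + y^2 + y*z - z^2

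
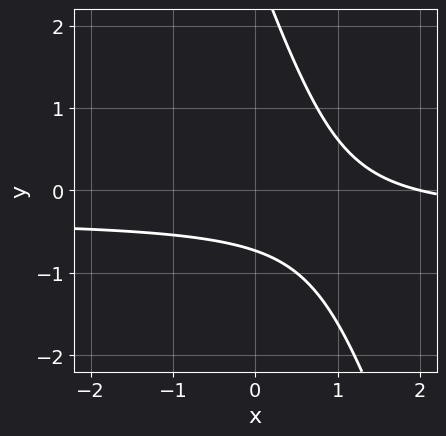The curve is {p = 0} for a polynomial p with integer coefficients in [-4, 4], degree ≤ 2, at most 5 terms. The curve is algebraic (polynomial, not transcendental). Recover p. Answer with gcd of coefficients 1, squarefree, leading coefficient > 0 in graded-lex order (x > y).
3*x*y + y^2 + x - 2*y - 2

The degree is 2 — a generic line meets the curve in up to 2 points.
From the axis intercepts and sections: it meets the x-axis at x = 2 (among the integer gridlines).
Assembling these constraints gives the stated polynomial.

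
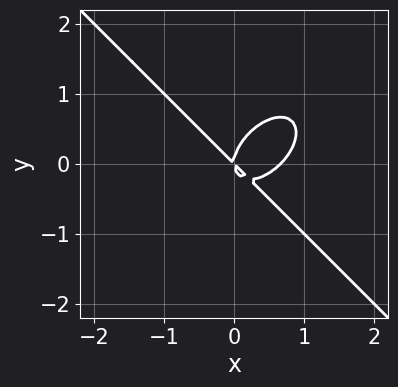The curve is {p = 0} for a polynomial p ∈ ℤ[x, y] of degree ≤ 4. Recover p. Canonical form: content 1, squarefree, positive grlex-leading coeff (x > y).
3*x^3 + 3*y^3 - 2*x^2 - 2*x*y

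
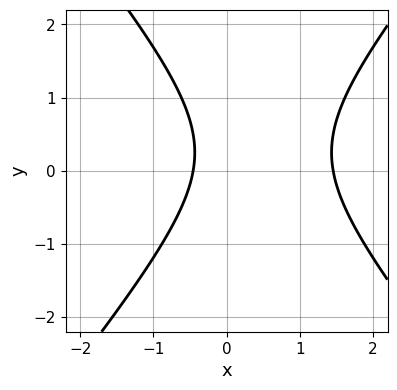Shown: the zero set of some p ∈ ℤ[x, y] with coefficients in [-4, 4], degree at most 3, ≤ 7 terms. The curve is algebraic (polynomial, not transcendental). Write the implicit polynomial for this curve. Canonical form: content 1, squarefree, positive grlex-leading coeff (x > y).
(a) The degree is 2 — no degree-1 curve has this shape.
(b) From the visible intercepts: no y-intercept at any integer in the box.
(c) Solving for integer coefficients yields p as stated.

3*x^2 - 2*y^2 - 3*x + y - 2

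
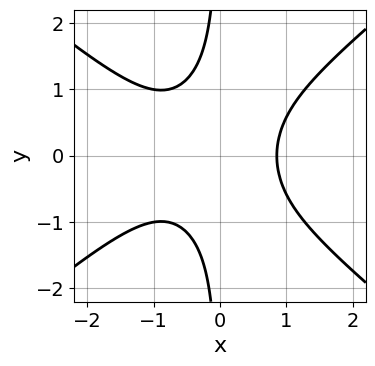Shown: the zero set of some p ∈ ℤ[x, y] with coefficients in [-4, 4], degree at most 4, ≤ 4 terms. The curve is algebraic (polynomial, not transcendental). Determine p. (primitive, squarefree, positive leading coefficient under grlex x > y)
1. deg p = 3. No degree-2 curve has this shape.
2. Symmetries: the y ↦ −y reflection is a symmetry, so y appears only in even powers.
3. Against the integer gridlines: the curve avoids every integer y-axis point in the box.
4. Together with the visible shape, these determine p as stated.

2*x^3 - 3*x*y^2 + x^2 - 2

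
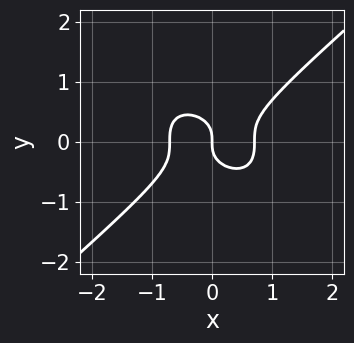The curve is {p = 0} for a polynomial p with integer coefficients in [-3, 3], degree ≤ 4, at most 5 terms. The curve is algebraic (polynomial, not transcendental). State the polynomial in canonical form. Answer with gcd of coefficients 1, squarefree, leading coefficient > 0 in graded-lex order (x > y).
2*x^3 - 3*y^3 - x

The degree is 3 — a generic line meets the curve in up to 3 points.
Checking where it meets the axes: it crosses the x-axis at the gridline x = 0; one y-axis crossing is at y = 0.
Fitting integer coefficients to these (and the overall shape) gives p.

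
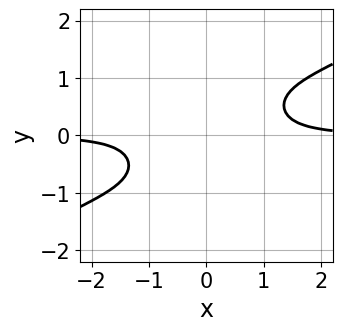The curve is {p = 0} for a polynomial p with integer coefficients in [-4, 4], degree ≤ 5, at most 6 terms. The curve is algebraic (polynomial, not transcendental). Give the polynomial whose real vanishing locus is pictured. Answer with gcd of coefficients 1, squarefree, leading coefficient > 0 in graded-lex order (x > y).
1. The degree is 4 — a generic line meets the curve in up to 4 points.
2. Reading off the gridlines: it misses every integer gridline on the x-axis; the curve avoids every integer y-axis point in the box.
3. Together with the visible shape, these determine p as stated.

x^3*y - 2*x^2*y^2 + x*y - 1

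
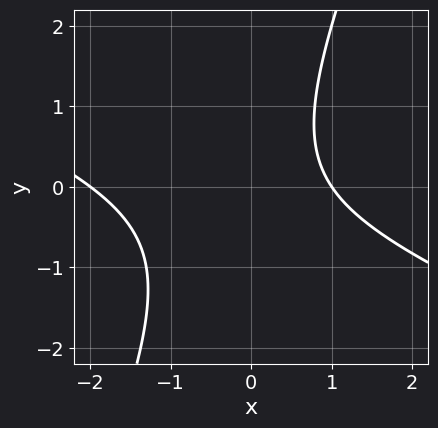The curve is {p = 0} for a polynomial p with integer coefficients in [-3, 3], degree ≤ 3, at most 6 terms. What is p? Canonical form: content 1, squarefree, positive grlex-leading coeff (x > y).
Degree: no degree-1 curve has this shape, so deg p = 2.
From the axis intercepts and sections: the curve avoids every integer y-axis point in the box; the x-axis gridline crossings are at x ∈ {-2, 1}.
These observations pin down the coefficients.

x^2 + 2*x*y - y^2 + x - 2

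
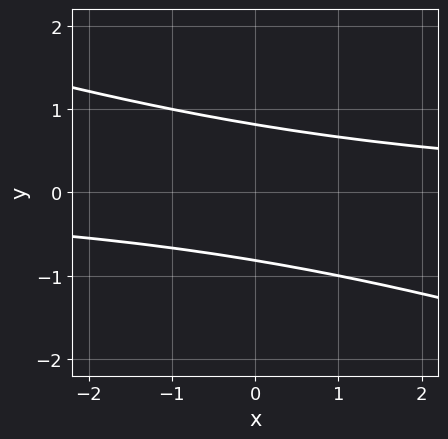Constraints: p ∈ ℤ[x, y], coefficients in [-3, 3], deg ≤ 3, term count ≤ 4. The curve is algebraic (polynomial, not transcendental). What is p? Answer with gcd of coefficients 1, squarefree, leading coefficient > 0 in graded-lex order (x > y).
x*y + 3*y^2 - 2

deg p = 2. A generic line meets the curve in up to 2 points.
Against the integer gridlines: it misses every integer gridline on the x-axis.
Assembling these constraints gives the stated polynomial.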